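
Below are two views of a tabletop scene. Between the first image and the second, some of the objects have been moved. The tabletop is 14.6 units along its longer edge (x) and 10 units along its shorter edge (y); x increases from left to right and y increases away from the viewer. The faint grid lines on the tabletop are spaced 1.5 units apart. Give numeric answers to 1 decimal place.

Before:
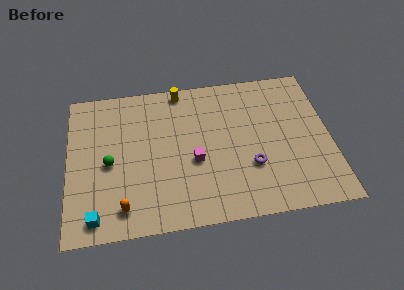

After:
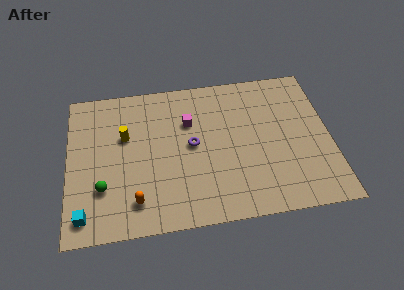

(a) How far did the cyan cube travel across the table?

0.6

The cyan cube was near (1.5, 1.2) before and (0.9, 1.4) after, so it travelled √(0.6² + 0.2²) ≈ 0.6 units.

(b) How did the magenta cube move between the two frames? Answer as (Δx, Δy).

(-0.2, 2.7)

The magenta cube started near (7.0, 4.1) and ended near (6.8, 6.8).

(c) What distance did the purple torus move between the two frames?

3.7

The purple torus was near (10.1, 3.3) before and (6.9, 5.2) after, so it travelled √(3.2² + 1.9²) ≈ 3.7 units.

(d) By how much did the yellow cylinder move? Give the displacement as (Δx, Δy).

(-3.2, -2.8)

The yellow cylinder was at about (6.4, 9.1) and moved to about (3.2, 6.3).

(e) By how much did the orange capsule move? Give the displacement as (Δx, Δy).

(0.7, 0.3)

The orange capsule started near (3.0, 1.6) and ended near (3.7, 1.9).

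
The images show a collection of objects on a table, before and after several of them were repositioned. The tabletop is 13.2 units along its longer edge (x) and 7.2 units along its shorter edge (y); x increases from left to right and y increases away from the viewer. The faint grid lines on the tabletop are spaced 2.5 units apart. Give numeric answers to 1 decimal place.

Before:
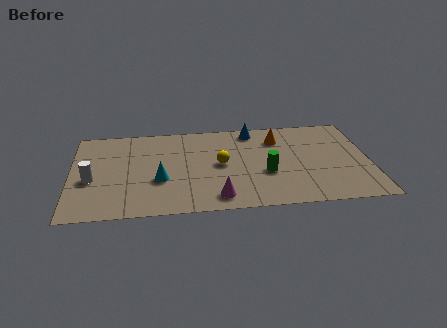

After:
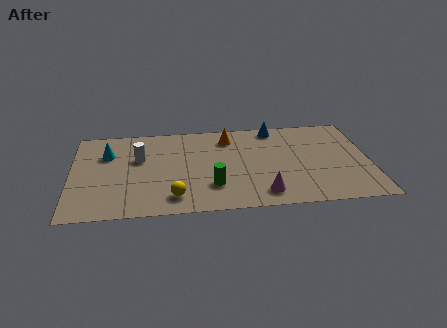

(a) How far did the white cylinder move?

2.6

The white cylinder was near (0.9, 3.0) before and (3.0, 4.5) after, so it travelled √(2.1² + 1.5²) ≈ 2.6 units.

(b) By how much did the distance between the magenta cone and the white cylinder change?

+0.5

The distance was about 5.8 in the first image and 6.3 in the second, so they moved 0.5 units further apart.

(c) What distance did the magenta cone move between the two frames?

2.0

The magenta cone moved from about (6.4, 1.1) to (8.4, 1.2), a distance of √(2.0² + 0.1²) ≈ 2.0.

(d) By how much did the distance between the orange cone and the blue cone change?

+0.8

They were about 1.4 units apart before and 2.2 after — 0.8 units further apart.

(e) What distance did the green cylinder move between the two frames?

2.5

From (8.6, 2.8) to (6.2, 2.0), the green cylinder covered √(2.4² + 0.8²) ≈ 2.5 units.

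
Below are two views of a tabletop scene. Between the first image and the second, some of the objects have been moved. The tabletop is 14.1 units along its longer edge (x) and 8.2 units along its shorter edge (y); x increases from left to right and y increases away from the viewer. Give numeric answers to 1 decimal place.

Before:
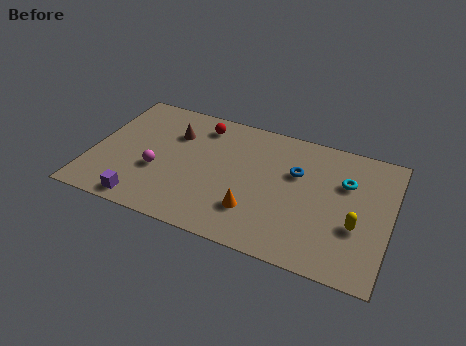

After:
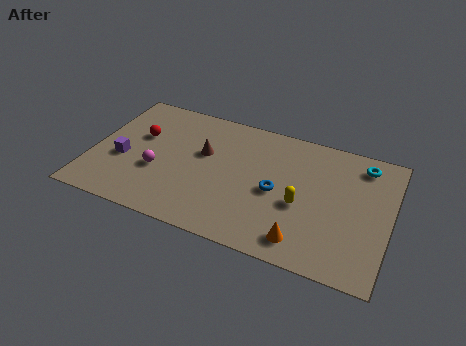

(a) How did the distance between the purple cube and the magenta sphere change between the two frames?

-0.5

The distance was about 2.2 in the first image and 1.7 in the second, so they moved 0.5 units closer together.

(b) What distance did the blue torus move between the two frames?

1.7

The blue torus was near (9.6, 5.3) before and (8.8, 3.8) after, so it travelled √(0.8² + 1.5²) ≈ 1.7 units.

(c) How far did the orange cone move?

2.6

The orange cone was near (7.9, 2.2) before and (10.3, 1.3) after, so it travelled √(2.4² + 0.9²) ≈ 2.6 units.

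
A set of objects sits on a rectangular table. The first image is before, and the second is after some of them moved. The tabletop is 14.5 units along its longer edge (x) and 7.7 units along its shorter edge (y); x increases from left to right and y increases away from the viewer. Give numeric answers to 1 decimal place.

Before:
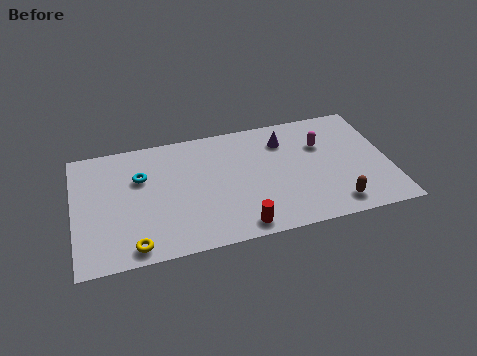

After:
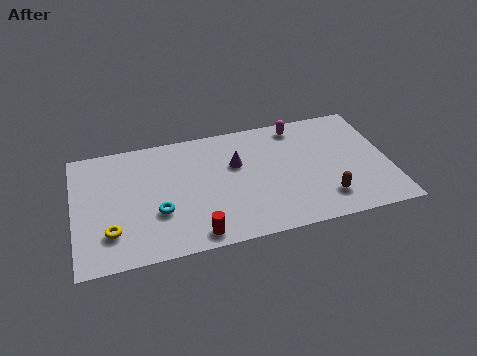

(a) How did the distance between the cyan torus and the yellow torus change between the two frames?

-1.9

The distance was about 4.2 in the first image and 2.3 in the second, so they moved 1.9 units closer together.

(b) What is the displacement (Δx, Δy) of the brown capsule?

(-0.4, 0.5)

From the two frames, the brown capsule sits at roughly (11.8, 1.2) before and (11.4, 1.7) after.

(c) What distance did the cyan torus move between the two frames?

2.5

The cyan torus moved from about (3.1, 5.1) to (3.8, 2.7), a distance of √(0.7² + 2.4²) ≈ 2.5.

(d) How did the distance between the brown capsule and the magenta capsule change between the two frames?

+1.1

The distance was about 4.0 in the first image and 5.1 in the second, so they moved 1.1 units further apart.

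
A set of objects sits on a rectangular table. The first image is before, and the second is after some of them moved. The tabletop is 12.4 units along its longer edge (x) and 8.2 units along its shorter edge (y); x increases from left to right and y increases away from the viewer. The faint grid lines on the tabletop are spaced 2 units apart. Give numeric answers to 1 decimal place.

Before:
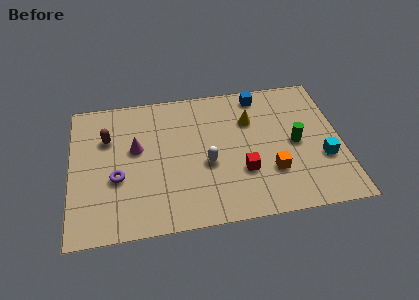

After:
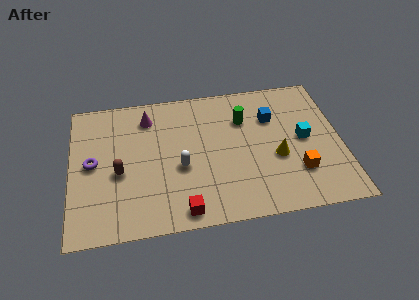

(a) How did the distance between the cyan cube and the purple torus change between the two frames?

+0.3

The distance was about 9.4 in the first image and 9.7 in the second, so they moved 0.3 units further apart.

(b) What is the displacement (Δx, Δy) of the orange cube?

(1.2, -0.2)

The orange cube started near (9.1, 2.5) and ended near (10.3, 2.3).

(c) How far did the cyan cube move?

1.5

From (11.5, 2.9) to (10.7, 4.2), the cyan cube covered √(0.8² + 1.3²) ≈ 1.5 units.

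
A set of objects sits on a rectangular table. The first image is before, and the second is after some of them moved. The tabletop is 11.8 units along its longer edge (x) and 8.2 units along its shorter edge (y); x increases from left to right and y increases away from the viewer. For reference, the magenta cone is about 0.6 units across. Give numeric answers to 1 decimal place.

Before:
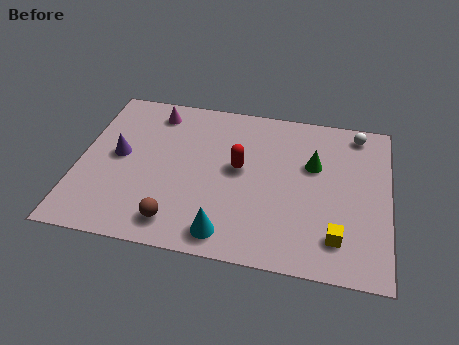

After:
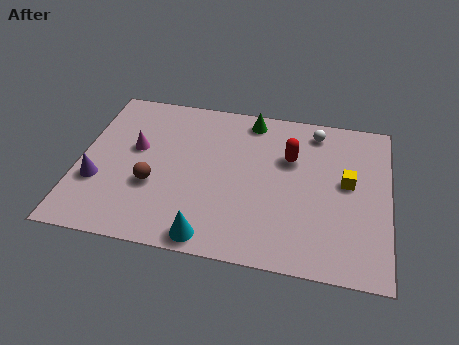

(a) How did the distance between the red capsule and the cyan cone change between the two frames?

+2.0

They were about 3.4 units apart before and 5.4 after — 2.0 units further apart.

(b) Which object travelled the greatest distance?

the green cone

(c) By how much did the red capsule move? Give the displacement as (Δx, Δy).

(1.9, 0.9)

The red capsule was at about (6.1, 4.5) and moved to about (8.0, 5.4).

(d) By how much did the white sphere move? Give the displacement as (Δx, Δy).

(-1.6, -0.2)

The white sphere started near (10.5, 7.2) and ended near (8.9, 7.0).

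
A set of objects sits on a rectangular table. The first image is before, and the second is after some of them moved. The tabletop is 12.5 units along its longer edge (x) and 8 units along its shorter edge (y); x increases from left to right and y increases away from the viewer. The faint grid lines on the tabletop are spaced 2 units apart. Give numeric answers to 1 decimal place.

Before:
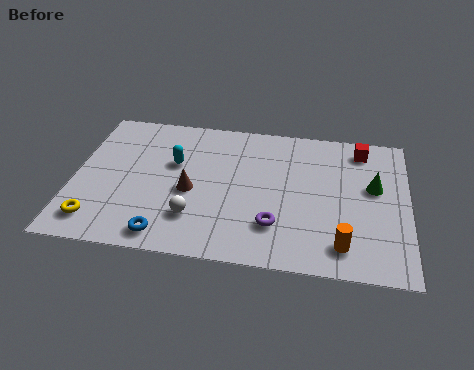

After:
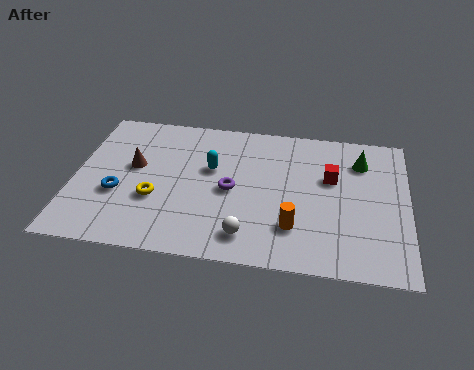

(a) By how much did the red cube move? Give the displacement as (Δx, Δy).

(-1.1, -1.8)

From the two frames, the red cube sits at roughly (10.7, 6.8) before and (9.6, 5.0) after.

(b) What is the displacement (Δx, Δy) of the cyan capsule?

(1.4, -0.1)

The cyan capsule was at about (3.7, 5.0) and moved to about (5.1, 4.9).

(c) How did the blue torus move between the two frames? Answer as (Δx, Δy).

(-1.9, 2.0)

From the two frames, the blue torus sits at roughly (3.6, 1.0) before and (1.7, 3.0) after.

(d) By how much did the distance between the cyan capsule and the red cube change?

-2.7

Before: roughly 7.2 units apart; after: 4.5. That's 2.7 units closer together.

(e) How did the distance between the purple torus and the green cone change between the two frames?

+0.9

They were about 4.4 units apart before and 5.3 after — 0.9 units further apart.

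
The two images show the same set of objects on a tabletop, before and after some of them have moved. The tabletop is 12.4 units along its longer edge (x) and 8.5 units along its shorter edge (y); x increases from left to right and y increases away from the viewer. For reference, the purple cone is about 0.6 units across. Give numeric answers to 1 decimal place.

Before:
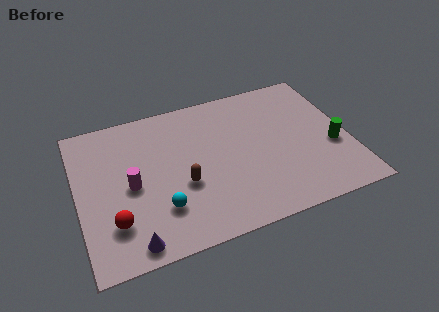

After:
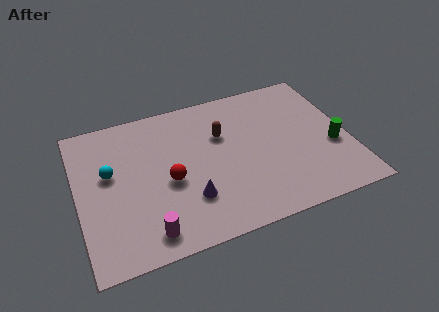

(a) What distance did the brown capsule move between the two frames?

3.0

The brown capsule was near (4.7, 3.3) before and (6.7, 5.6) after, so it travelled √(2.0² + 2.3²) ≈ 3.0 units.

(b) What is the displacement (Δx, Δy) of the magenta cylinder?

(0.5, -2.8)

The magenta cylinder was at about (2.4, 4.0) and moved to about (2.9, 1.2).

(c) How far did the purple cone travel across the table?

3.1

The purple cone moved from about (2.2, 0.9) to (4.9, 2.4), a distance of √(2.7² + 1.5²) ≈ 3.1.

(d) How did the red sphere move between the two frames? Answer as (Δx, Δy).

(2.6, 1.5)

From the two frames, the red sphere sits at roughly (1.5, 2.2) before and (4.1, 3.7) after.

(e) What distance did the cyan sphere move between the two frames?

3.4

The cyan sphere moved from about (3.6, 2.3) to (1.5, 5.0), a distance of √(2.1² + 2.7²) ≈ 3.4.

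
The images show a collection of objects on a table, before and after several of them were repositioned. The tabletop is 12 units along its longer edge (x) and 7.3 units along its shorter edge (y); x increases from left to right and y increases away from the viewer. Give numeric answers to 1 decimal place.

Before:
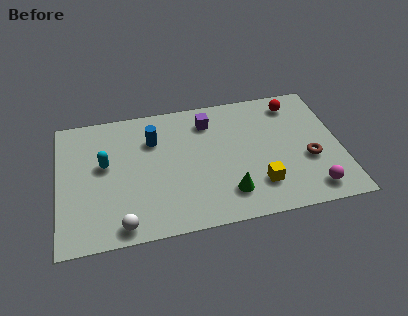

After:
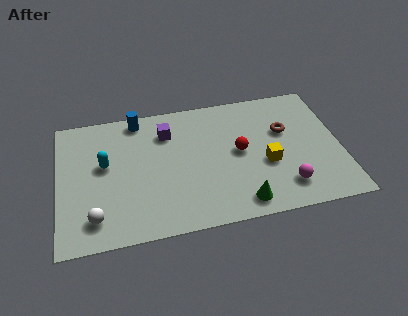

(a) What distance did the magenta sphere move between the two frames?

1.2

The magenta sphere was near (10.6, 1.1) before and (9.5, 1.5) after, so it travelled √(1.1² + 0.4²) ≈ 1.2 units.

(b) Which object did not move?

the cyan capsule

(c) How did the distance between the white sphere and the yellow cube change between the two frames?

+1.6

Before: roughly 5.9 units apart; after: 7.5. That's 1.6 units further apart.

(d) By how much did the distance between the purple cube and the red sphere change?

-0.3

They were about 3.7 units apart before and 3.4 after — 0.3 units closer together.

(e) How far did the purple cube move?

1.8

From (6.5, 5.8) to (4.7, 5.5), the purple cube covered √(1.8² + 0.3²) ≈ 1.8 units.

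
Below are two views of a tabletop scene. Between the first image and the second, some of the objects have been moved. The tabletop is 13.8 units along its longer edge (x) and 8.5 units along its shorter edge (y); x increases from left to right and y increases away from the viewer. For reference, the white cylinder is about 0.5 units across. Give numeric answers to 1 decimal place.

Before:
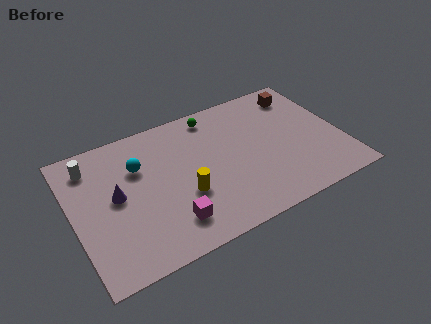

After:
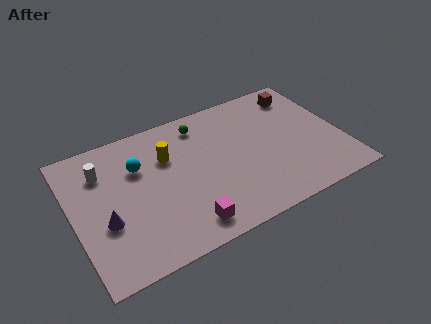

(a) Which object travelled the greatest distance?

the yellow cylinder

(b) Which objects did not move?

the cyan sphere and the brown cube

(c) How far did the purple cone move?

1.5

From (2.2, 4.5) to (1.5, 3.2), the purple cone covered √(0.7² + 1.3²) ≈ 1.5 units.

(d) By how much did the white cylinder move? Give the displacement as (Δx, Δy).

(0.5, -0.6)

The white cylinder was at about (1.2, 6.9) and moved to about (1.7, 6.3).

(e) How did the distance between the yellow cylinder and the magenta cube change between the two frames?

+2.9

The distance was about 1.6 in the first image and 4.5 in the second, so they moved 2.9 units further apart.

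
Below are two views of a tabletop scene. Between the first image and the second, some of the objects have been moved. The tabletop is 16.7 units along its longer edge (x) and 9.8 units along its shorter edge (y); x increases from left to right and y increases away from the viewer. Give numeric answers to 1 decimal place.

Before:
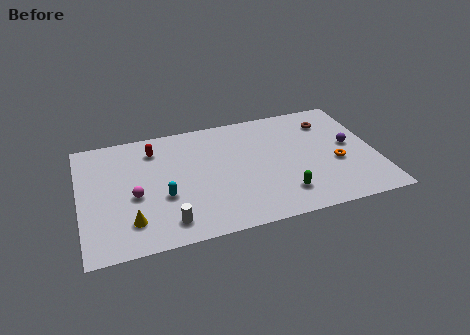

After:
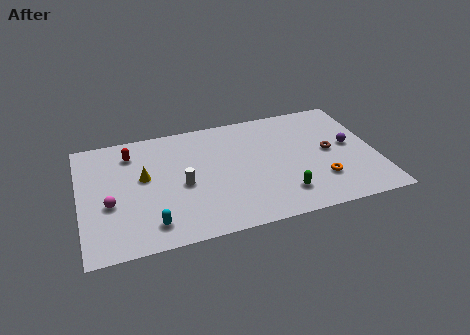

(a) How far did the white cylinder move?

3.0

The white cylinder was near (4.7, 1.6) before and (5.7, 4.4) after, so it travelled √(1.0² + 2.8²) ≈ 3.0 units.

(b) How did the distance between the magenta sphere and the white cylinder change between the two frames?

+1.0

Before: roughly 3.1 units apart; after: 4.1. That's 1.0 units further apart.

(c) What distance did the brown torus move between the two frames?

2.6

From (14.3, 7.6) to (14.1, 5.0), the brown torus covered √(0.2² + 2.6²) ≈ 2.6 units.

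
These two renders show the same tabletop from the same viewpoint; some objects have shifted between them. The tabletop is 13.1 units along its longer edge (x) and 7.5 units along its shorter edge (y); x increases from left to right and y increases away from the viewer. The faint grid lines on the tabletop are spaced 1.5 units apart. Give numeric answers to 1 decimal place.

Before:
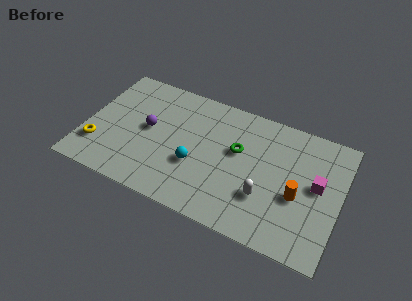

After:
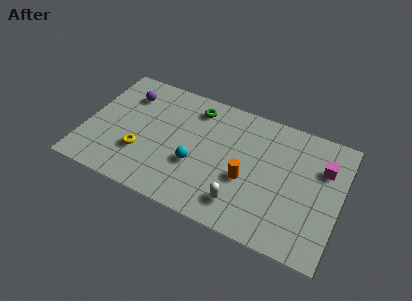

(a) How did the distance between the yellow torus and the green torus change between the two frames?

-2.9

Before: roughly 7.4 units apart; after: 4.5. That's 2.9 units closer together.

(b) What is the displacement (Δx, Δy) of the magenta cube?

(0.2, 1.1)

The magenta cube started near (11.9, 4.1) and ended near (12.1, 5.2).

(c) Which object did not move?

the cyan sphere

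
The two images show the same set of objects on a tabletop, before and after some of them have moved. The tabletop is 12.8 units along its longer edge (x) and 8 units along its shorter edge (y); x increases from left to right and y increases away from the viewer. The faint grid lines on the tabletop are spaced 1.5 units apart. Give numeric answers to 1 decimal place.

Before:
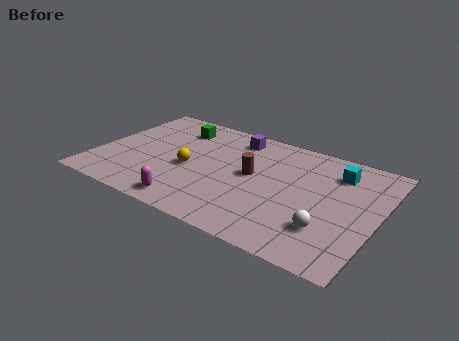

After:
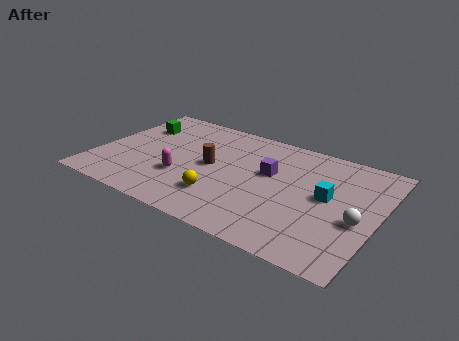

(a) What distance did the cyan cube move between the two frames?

1.9

The cyan cube moved from about (10.7, 6.2) to (10.5, 4.3), a distance of √(0.2² + 1.9²) ≈ 1.9.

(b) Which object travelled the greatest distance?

the purple cube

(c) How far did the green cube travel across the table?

1.9

The green cube moved from about (3.2, 6.3) to (1.4, 5.7), a distance of √(1.8² + 0.6²) ≈ 1.9.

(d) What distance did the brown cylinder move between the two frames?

1.9

From (7.1, 4.3) to (5.2, 4.1), the brown cylinder covered √(1.9² + 0.2²) ≈ 1.9 units.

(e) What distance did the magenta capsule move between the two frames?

1.8

The magenta capsule was near (4.8, 1.0) before and (4.1, 2.7) after, so it travelled √(0.7² + 1.7²) ≈ 1.8 units.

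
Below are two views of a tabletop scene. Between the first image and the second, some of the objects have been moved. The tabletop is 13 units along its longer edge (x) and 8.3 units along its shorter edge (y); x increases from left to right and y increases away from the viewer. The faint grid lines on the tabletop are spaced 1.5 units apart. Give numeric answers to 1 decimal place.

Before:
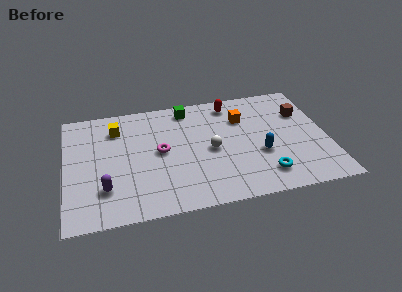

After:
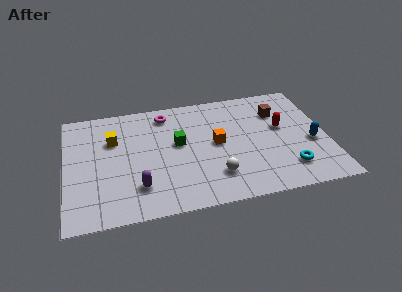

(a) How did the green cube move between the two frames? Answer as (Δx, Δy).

(-0.6, -2.5)

From the two frames, the green cube sits at roughly (6.2, 7.2) before and (5.6, 4.7) after.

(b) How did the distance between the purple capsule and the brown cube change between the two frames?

-2.4

They were about 10.6 units apart before and 8.2 after — 2.4 units closer together.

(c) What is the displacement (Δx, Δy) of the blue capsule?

(2.6, 0.3)

From the two frames, the blue capsule sits at roughly (9.6, 3.1) before and (12.2, 3.4) after.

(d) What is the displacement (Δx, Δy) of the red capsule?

(2.4, -2.3)

From the two frames, the red capsule sits at roughly (8.4, 7.1) before and (10.8, 4.8) after.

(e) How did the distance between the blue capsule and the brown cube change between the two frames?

-0.5

The distance was about 3.5 in the first image and 3.0 in the second, so they moved 0.5 units closer together.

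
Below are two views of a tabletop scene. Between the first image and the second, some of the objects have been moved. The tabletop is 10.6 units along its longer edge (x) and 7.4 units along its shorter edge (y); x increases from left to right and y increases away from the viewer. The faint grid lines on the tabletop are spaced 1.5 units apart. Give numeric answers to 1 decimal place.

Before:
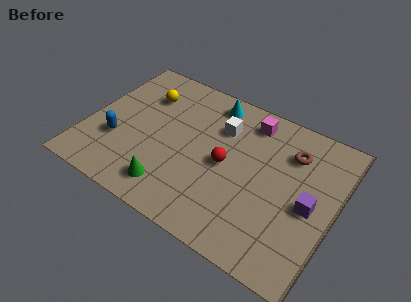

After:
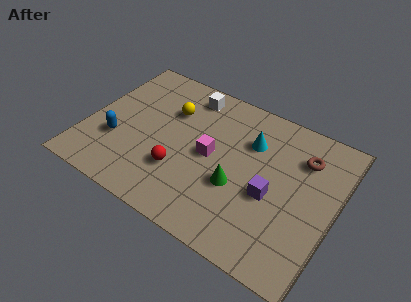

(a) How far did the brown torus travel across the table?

0.5

From (8.5, 5.5) to (9.0, 5.5), the brown torus covered √(0.5² + 0.0²) ≈ 0.5 units.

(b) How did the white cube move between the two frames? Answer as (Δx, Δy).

(-1.6, 1.0)

The white cube was at about (5.5, 5.3) and moved to about (3.9, 6.3).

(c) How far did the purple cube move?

1.6

The purple cube was near (9.6, 3.4) before and (8.0, 3.1) after, so it travelled √(1.6² + 0.3²) ≈ 1.6 units.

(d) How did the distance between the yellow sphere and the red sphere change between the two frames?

-1.4

Before: roughly 4.3 units apart; after: 2.9. That's 1.4 units closer together.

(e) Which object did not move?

the blue capsule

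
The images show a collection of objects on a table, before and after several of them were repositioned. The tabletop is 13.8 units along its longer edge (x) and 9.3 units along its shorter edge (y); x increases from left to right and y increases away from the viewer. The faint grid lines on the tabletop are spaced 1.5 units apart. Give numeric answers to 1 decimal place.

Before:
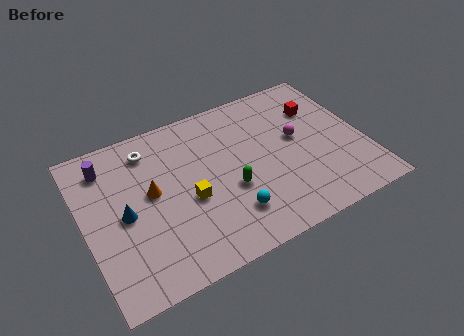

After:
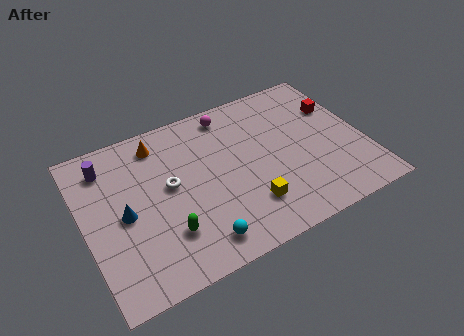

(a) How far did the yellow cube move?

3.1

The yellow cube moved from about (5.0, 3.9) to (7.7, 2.3), a distance of √(2.7² + 1.6²) ≈ 3.1.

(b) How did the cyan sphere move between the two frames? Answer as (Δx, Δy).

(-1.7, -0.8)

The cyan sphere was at about (6.8, 2.2) and moved to about (5.1, 1.4).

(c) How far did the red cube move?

0.9

The red cube was near (11.9, 6.6) before and (12.8, 6.3) after, so it travelled √(0.9² + 0.3²) ≈ 0.9 units.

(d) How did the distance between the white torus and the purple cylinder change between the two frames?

+1.6

The distance was about 2.1 in the first image and 3.7 in the second, so they moved 1.6 units further apart.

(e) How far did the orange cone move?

2.8

The orange cone was near (3.3, 5.1) before and (4.0, 7.8) after, so it travelled √(0.7² + 2.7²) ≈ 2.8 units.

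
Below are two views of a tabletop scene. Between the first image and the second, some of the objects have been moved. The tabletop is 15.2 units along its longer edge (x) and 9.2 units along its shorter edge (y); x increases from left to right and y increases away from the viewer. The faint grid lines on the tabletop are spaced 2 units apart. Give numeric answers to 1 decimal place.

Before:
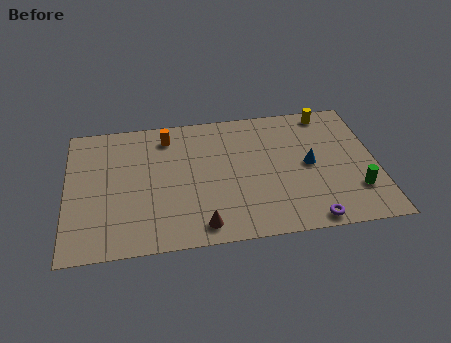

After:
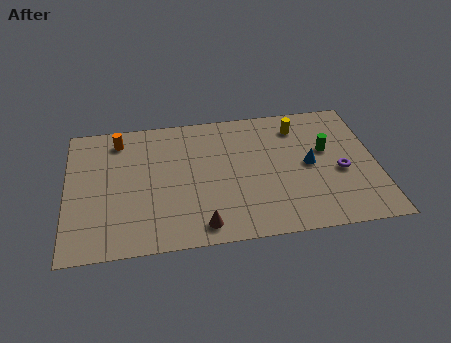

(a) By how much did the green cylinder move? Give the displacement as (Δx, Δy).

(-1.3, 3.0)

The green cylinder started near (14.1, 2.5) and ended near (12.8, 5.5).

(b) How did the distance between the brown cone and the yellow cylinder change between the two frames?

-1.6

They were about 9.6 units apart before and 8.0 after — 1.6 units closer together.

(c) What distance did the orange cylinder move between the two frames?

2.4

The orange cylinder was near (5.0, 7.6) before and (2.6, 7.7) after, so it travelled √(2.4² + 0.1²) ≈ 2.4 units.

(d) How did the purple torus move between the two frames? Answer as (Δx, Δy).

(1.7, 3.1)

From the two frames, the purple torus sits at roughly (11.7, 0.8) before and (13.4, 3.9) after.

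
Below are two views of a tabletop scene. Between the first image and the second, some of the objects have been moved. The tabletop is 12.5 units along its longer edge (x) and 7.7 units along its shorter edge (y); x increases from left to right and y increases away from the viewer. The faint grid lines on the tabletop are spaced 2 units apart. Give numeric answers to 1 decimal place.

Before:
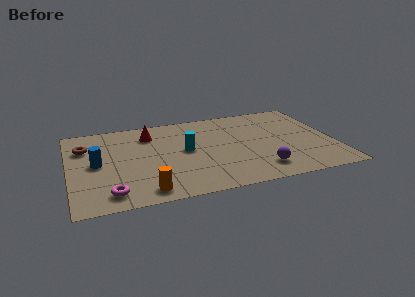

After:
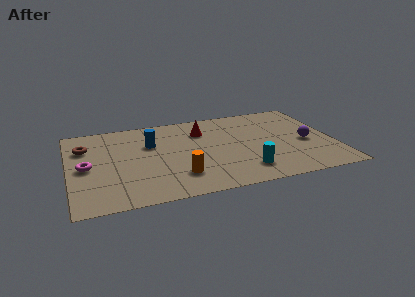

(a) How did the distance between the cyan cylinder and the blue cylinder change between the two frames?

+1.3

They were about 4.2 units apart before and 5.5 after — 1.3 units further apart.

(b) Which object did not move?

the brown torus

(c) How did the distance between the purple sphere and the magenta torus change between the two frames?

+3.4

They were about 7.0 units apart before and 10.4 after — 3.4 units further apart.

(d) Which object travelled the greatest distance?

the cyan cylinder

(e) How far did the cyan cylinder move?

3.6

From (5.5, 4.1) to (8.1, 1.6), the cyan cylinder covered √(2.6² + 2.5²) ≈ 3.6 units.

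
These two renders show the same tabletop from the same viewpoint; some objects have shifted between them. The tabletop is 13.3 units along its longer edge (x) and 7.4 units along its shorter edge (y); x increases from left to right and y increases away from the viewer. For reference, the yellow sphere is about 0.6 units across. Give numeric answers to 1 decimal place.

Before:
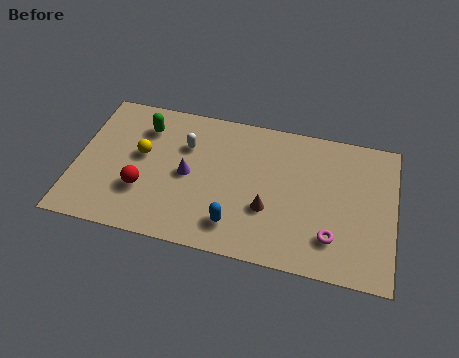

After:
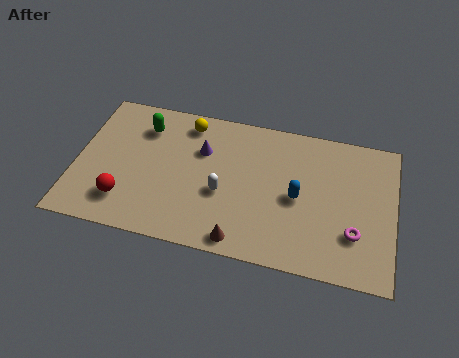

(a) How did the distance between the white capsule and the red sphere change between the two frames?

+1.1

The distance was about 3.1 in the first image and 4.2 in the second, so they moved 1.1 units further apart.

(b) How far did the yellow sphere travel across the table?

2.8

From (2.7, 4.2) to (4.5, 6.3), the yellow sphere covered √(1.8² + 2.1²) ≈ 2.8 units.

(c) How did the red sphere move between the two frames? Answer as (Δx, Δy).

(-0.7, -0.7)

The red sphere was at about (2.9, 2.4) and moved to about (2.2, 1.7).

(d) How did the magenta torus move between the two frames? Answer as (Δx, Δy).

(0.9, 0.4)

The magenta torus started near (10.8, 1.8) and ended near (11.7, 2.2).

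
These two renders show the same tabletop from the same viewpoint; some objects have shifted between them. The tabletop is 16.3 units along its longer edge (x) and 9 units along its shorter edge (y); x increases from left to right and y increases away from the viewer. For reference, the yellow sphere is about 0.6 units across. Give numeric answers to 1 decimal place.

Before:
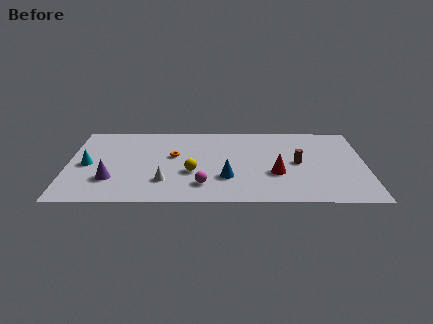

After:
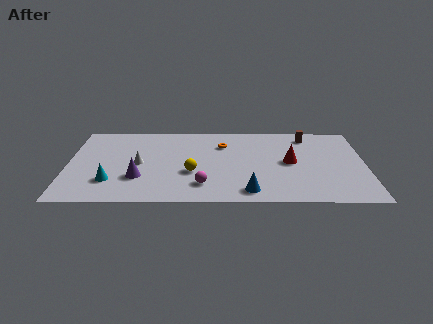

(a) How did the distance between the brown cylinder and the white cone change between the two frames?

+2.2

Before: roughly 7.6 units apart; after: 9.8. That's 2.2 units further apart.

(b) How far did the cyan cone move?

2.3

From (1.1, 4.3) to (2.4, 2.4), the cyan cone covered √(1.3² + 1.9²) ≈ 2.3 units.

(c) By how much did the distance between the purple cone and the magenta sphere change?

-1.4

Before: roughly 5.0 units apart; after: 3.6. That's 1.4 units closer together.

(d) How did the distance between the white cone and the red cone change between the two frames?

+2.1

The distance was about 6.2 in the first image and 8.3 in the second, so they moved 2.1 units further apart.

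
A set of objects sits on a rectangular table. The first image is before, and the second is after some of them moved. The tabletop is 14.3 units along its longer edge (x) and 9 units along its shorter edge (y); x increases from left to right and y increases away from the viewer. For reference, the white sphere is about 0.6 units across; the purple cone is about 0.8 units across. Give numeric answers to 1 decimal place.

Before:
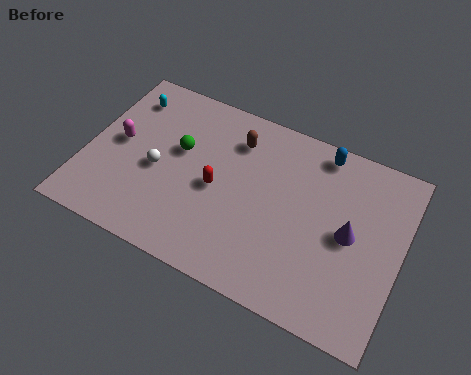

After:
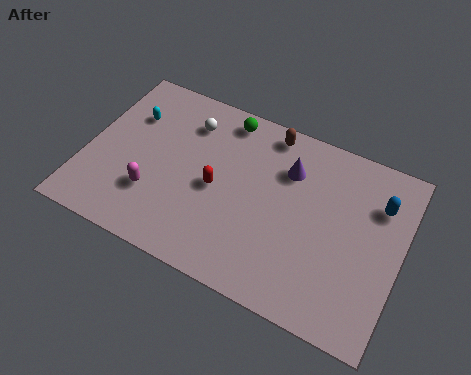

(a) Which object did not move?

the red capsule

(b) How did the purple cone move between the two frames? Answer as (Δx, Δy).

(-3.0, 2.0)

The purple cone started near (12.0, 4.5) and ended near (9.0, 6.5).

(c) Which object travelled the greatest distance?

the purple cone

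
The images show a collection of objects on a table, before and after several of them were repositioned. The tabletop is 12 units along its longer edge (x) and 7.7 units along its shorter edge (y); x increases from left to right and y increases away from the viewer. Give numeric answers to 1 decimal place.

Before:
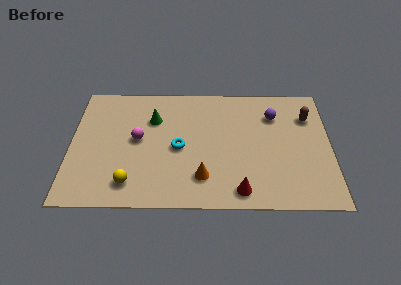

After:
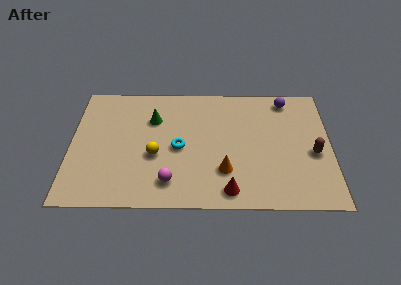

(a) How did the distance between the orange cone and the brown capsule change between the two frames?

-2.0

The distance was about 6.2 in the first image and 4.2 in the second, so they moved 2.0 units closer together.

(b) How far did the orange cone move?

1.1

The orange cone moved from about (6.1, 1.8) to (7.1, 2.2), a distance of √(1.0² + 0.4²) ≈ 1.1.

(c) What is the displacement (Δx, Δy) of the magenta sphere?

(1.5, -2.6)

From the two frames, the magenta sphere sits at roughly (3.1, 4.1) before and (4.6, 1.5) after.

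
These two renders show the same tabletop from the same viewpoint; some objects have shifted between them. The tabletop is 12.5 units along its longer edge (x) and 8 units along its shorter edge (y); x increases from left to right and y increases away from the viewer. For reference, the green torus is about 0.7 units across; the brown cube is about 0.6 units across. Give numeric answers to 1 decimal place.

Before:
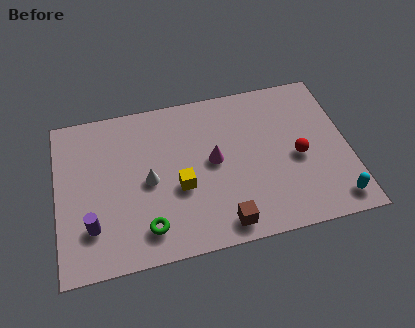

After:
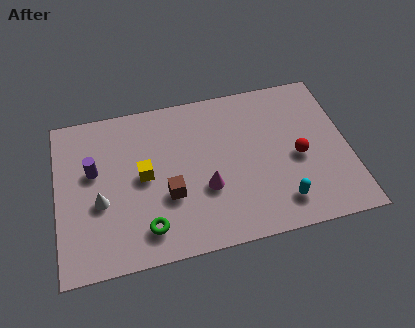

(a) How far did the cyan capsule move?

2.3

The cyan capsule was near (11.7, 1.1) before and (9.4, 1.5) after, so it travelled √(2.3² + 0.4²) ≈ 2.3 units.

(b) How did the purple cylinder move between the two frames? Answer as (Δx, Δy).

(0.2, 2.7)

The purple cylinder started near (1.4, 2.1) and ended near (1.6, 4.8).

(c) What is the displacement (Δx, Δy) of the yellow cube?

(-1.5, 0.9)

The yellow cube started near (5.2, 3.2) and ended near (3.7, 4.1).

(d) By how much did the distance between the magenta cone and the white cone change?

+1.7

Before: roughly 2.8 units apart; after: 4.5. That's 1.7 units further apart.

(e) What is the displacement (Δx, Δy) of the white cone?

(-2.1, -0.6)

The white cone was at about (3.9, 3.8) and moved to about (1.8, 3.2).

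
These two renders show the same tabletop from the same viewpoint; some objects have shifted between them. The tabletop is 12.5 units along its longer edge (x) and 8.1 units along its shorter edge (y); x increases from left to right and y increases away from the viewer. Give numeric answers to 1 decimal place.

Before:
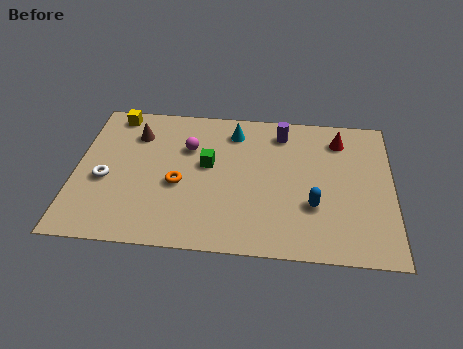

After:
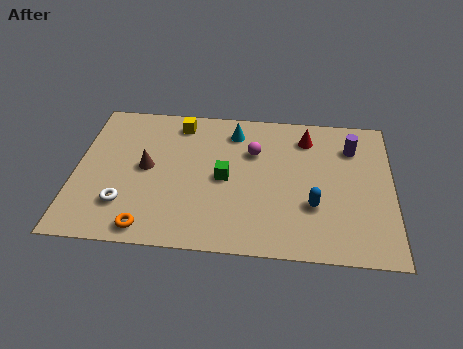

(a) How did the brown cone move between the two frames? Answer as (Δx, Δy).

(0.5, -1.9)

The brown cone started near (2.3, 6.1) and ended near (2.8, 4.2).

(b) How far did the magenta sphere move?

2.6

From (4.4, 5.5) to (7.0, 5.5), the magenta sphere covered √(2.6² + 0.0²) ≈ 2.6 units.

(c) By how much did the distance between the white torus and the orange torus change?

-1.3

They were about 2.9 units apart before and 1.6 after — 1.3 units closer together.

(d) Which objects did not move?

the cyan cone and the blue capsule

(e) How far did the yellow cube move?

2.6

The yellow cube moved from about (1.4, 7.2) to (4.0, 6.9), a distance of √(2.6² + 0.3²) ≈ 2.6.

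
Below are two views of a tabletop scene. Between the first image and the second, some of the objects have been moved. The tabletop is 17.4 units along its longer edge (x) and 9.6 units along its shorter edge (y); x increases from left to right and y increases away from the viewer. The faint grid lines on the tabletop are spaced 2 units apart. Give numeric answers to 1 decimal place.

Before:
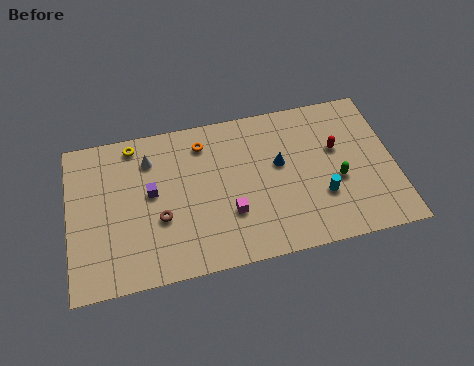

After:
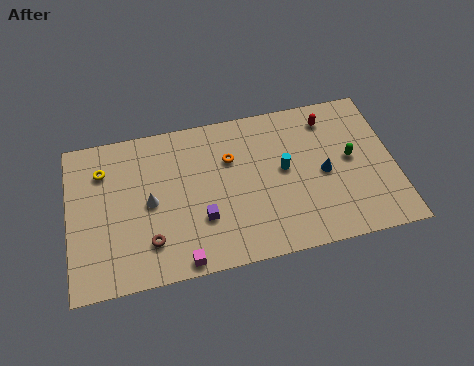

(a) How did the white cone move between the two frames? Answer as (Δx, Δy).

(-0.1, -2.7)

The white cone was at about (4.4, 7.4) and moved to about (4.3, 4.7).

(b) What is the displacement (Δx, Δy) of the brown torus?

(-0.6, -1.3)

The brown torus was at about (4.8, 3.6) and moved to about (4.2, 2.3).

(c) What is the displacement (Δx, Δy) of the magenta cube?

(-2.7, -2.3)

From the two frames, the magenta cube sits at roughly (8.5, 3.1) before and (5.8, 0.8) after.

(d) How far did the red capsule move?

2.0

From (14.4, 5.9) to (14.1, 7.9), the red capsule covered √(0.3² + 2.0²) ≈ 2.0 units.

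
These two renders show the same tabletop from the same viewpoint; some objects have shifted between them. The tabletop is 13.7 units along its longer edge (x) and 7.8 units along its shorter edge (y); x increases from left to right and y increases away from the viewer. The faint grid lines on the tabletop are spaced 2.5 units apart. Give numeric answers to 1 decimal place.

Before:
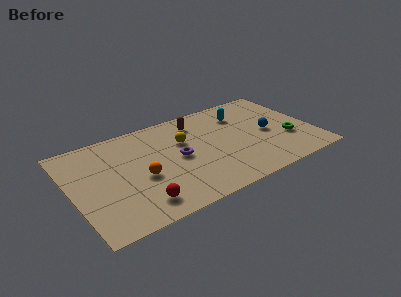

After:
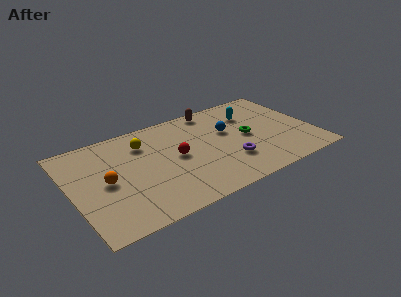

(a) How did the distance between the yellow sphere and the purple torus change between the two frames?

+4.4

Before: roughly 1.3 units apart; after: 5.7. That's 4.4 units further apart.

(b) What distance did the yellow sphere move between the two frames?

2.3

The yellow sphere was near (6.5, 5.1) before and (4.3, 5.9) after, so it travelled √(2.2² + 0.8²) ≈ 2.3 units.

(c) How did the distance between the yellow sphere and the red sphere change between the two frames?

-2.3

They were about 4.8 units apart before and 2.5 after — 2.3 units closer together.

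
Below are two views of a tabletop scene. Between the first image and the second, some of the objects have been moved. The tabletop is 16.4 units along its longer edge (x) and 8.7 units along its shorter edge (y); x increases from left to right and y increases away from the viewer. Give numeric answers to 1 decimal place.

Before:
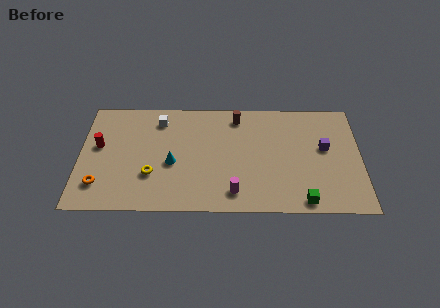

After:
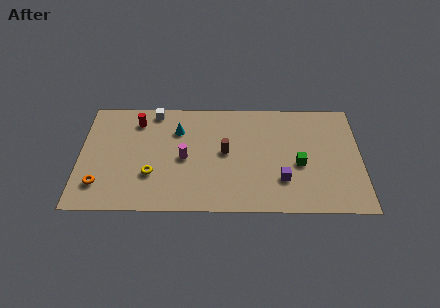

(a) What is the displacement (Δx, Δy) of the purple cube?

(-2.5, -2.5)

From the two frames, the purple cube sits at roughly (14.3, 5.0) before and (11.8, 2.5) after.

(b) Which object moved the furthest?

the magenta cylinder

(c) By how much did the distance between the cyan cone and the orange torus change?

+1.7

They were about 4.5 units apart before and 6.2 after — 1.7 units further apart.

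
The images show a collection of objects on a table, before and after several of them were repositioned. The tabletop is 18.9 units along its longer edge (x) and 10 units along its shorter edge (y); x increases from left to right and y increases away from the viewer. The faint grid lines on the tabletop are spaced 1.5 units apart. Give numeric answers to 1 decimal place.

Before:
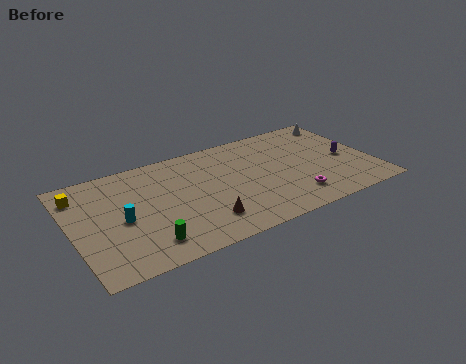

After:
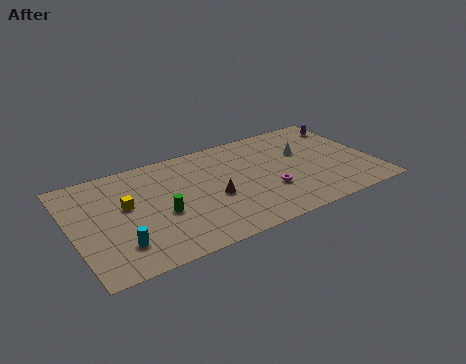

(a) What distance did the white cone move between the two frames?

3.8

From (17.8, 8.6) to (14.8, 6.3), the white cone covered √(3.0² + 2.3²) ≈ 3.8 units.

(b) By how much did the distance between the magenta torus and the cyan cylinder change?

-1.2

They were about 10.8 units apart before and 9.6 after — 1.2 units closer together.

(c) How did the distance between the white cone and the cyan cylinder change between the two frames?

-2.5

They were about 15.3 units apart before and 12.8 after — 2.5 units closer together.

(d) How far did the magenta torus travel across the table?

1.9

The magenta torus moved from about (13.5, 2.1) to (12.1, 3.4), a distance of √(1.4² + 1.3²) ≈ 1.9.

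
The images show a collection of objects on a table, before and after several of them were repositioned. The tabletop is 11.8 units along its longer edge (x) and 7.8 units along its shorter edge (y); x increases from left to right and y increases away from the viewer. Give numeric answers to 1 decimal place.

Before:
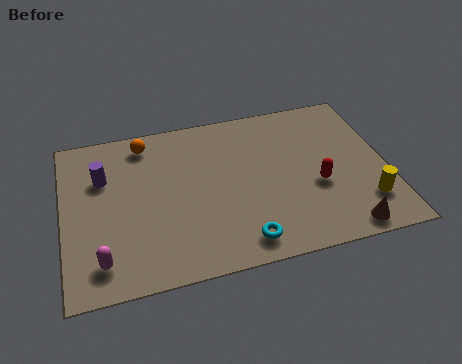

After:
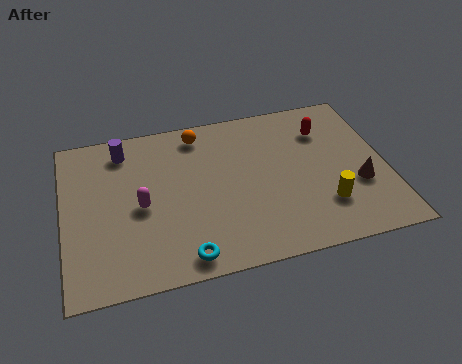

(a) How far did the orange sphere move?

2.0

From (3.1, 6.7) to (5.1, 6.7), the orange sphere covered √(2.0² + 0.0²) ≈ 2.0 units.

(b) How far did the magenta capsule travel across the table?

2.7

The magenta capsule was near (1.3, 1.4) before and (2.8, 3.6) after, so it travelled √(1.5² + 2.2²) ≈ 2.7 units.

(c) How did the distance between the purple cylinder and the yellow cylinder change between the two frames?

-1.6

They were about 10.0 units apart before and 8.4 after — 1.6 units closer together.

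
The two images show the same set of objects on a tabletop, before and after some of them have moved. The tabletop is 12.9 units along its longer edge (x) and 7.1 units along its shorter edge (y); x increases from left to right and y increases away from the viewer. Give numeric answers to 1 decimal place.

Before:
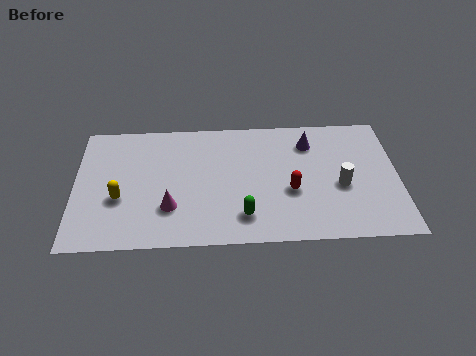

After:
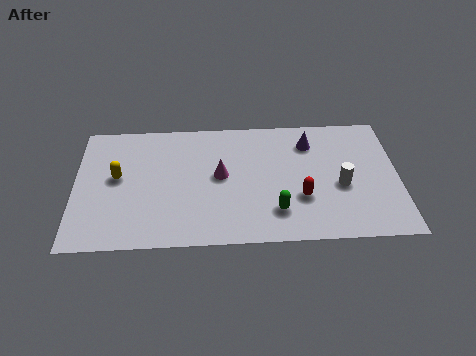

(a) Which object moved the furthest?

the magenta cone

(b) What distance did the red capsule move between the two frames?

0.6

From (8.6, 2.8) to (9.0, 2.4), the red capsule covered √(0.4² + 0.4²) ≈ 0.6 units.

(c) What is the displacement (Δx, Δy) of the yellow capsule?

(-0.1, 1.2)

From the two frames, the yellow capsule sits at roughly (1.8, 2.7) before and (1.7, 3.9) after.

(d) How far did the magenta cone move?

2.6

The magenta cone moved from about (3.8, 2.1) to (5.8, 3.8), a distance of √(2.0² + 1.7²) ≈ 2.6.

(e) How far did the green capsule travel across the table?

1.3

The green capsule was near (6.7, 1.5) before and (8.0, 1.7) after, so it travelled √(1.3² + 0.2²) ≈ 1.3 units.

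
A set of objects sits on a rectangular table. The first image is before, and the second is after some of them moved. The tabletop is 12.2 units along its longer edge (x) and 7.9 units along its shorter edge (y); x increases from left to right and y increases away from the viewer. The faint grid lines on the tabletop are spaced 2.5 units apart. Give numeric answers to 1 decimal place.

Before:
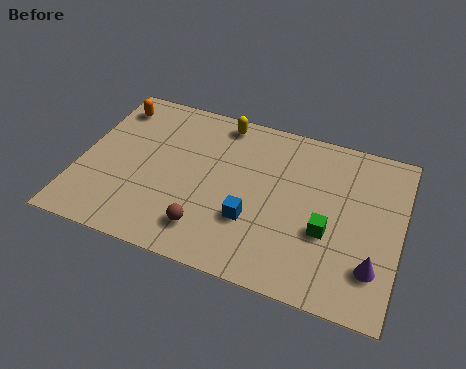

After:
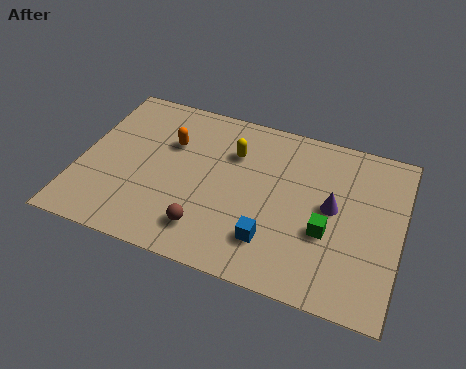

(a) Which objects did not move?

the brown sphere and the green cube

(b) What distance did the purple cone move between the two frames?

2.8

The purple cone moved from about (11.3, 2.0) to (9.6, 4.2), a distance of √(1.7² + 2.2²) ≈ 2.8.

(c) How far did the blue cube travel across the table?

1.1

From (6.7, 2.6) to (7.5, 1.9), the blue cube covered √(0.8² + 0.7²) ≈ 1.1 units.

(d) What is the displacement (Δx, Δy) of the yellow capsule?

(0.6, -1.4)

The yellow capsule was at about (5.1, 7.0) and moved to about (5.7, 5.6).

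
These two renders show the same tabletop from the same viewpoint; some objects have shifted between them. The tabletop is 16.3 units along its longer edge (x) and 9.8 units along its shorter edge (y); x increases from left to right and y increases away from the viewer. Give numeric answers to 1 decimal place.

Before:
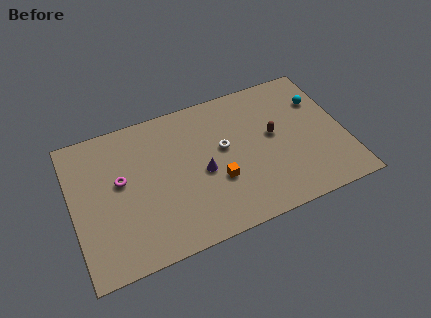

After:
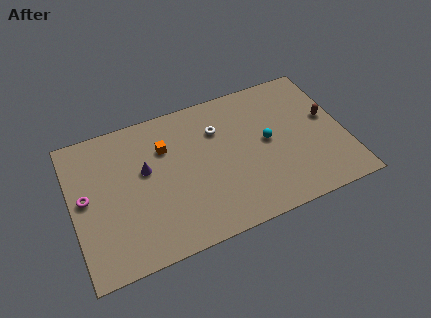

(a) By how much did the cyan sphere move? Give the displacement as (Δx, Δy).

(-3.4, -1.8)

The cyan sphere was at about (15.1, 6.9) and moved to about (11.7, 5.1).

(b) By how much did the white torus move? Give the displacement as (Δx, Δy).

(-0.2, 1.4)

From the two frames, the white torus sits at roughly (9.1, 5.6) before and (8.9, 7.0) after.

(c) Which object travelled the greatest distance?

the orange cube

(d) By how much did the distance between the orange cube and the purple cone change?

+0.5

The distance was about 1.2 in the first image and 1.7 in the second, so they moved 0.5 units further apart.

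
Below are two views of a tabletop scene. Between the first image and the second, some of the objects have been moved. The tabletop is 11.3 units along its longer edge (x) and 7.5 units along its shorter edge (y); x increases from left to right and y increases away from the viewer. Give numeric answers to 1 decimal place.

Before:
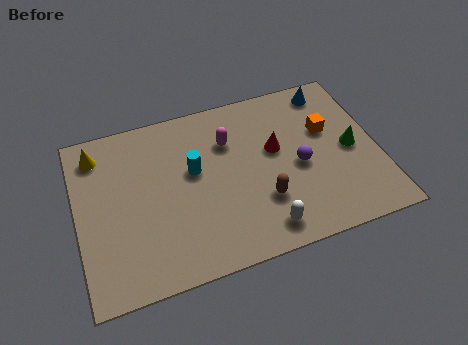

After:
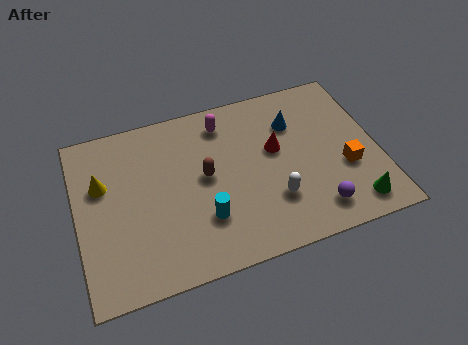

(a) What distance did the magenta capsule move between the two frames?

0.9

The magenta capsule was near (5.8, 5.3) before and (5.7, 6.2) after, so it travelled √(0.1² + 0.9²) ≈ 0.9 units.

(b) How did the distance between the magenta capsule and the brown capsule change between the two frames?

-0.8

They were about 3.2 units apart before and 2.4 after — 0.8 units closer together.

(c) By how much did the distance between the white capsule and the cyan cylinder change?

-1.4

Before: roughly 4.0 units apart; after: 2.6. That's 1.4 units closer together.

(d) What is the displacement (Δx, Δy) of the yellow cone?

(0.1, -1.4)

From the two frames, the yellow cone sits at roughly (0.9, 6.2) before and (1.0, 4.8) after.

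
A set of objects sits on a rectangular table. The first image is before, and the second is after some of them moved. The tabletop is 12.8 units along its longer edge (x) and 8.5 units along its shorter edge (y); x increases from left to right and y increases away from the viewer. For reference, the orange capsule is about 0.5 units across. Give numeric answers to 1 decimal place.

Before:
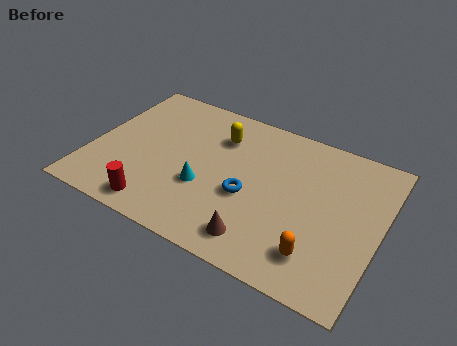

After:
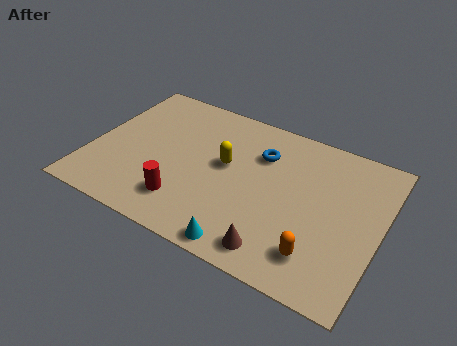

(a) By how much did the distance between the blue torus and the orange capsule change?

+1.6

The distance was about 3.7 in the first image and 5.3 in the second, so they moved 1.6 units further apart.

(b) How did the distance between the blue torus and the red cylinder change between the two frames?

+0.6

They were about 4.4 units apart before and 5.0 after — 0.6 units further apart.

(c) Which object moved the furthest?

the cyan cone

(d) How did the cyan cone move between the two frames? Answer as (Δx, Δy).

(2.2, -2.3)

The cyan cone was at about (5.2, 3.1) and moved to about (7.4, 0.8).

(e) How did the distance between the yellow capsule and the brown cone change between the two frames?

-0.9

The distance was about 5.5 in the first image and 4.6 in the second, so they moved 0.9 units closer together.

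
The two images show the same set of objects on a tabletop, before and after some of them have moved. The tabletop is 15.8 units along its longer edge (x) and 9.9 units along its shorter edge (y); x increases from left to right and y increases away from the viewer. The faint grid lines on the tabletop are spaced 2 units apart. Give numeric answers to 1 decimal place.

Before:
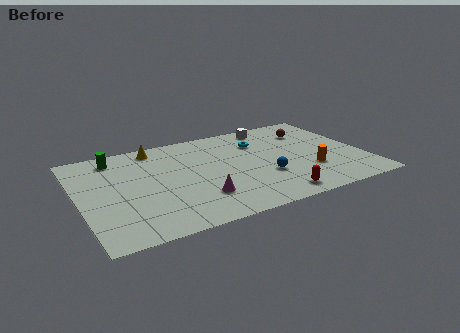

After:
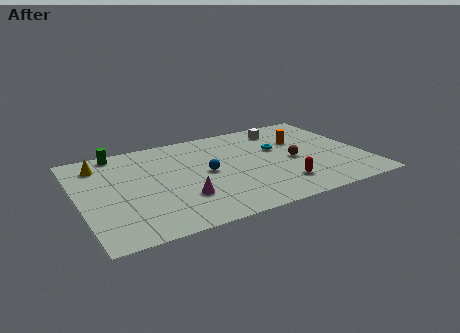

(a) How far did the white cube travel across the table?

0.8

The white cube was near (11.2, 8.7) before and (11.8, 8.2) after, so it travelled √(0.6² + 0.5²) ≈ 0.8 units.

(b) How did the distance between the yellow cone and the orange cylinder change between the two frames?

+1.5

They were about 9.8 units apart before and 11.3 after — 1.5 units further apart.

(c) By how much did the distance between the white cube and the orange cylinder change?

-4.0

The distance was about 5.8 in the first image and 1.8 in the second, so they moved 4.0 units closer together.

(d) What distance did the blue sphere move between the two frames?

3.5

From (10.1, 3.4) to (7.0, 5.0), the blue sphere covered √(3.1² + 1.6²) ≈ 3.5 units.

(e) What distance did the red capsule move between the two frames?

1.1

From (10.3, 1.2) to (10.8, 2.2), the red capsule covered √(0.5² + 1.0²) ≈ 1.1 units.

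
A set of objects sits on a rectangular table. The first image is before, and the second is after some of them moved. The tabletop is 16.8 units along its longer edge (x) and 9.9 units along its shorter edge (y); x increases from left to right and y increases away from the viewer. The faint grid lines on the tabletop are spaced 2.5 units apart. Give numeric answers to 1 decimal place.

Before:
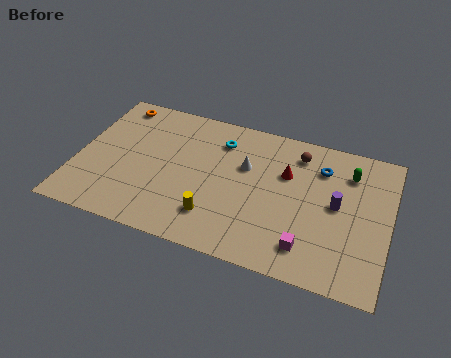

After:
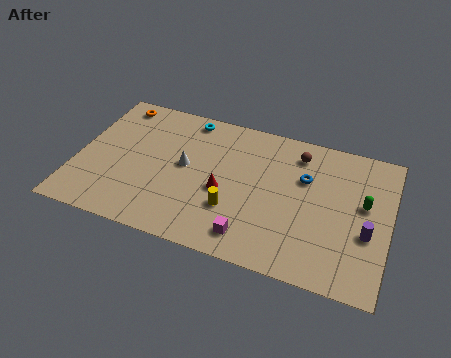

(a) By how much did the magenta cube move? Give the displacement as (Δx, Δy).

(-3.0, -0.3)

The magenta cube started near (12.7, 1.9) and ended near (9.7, 1.6).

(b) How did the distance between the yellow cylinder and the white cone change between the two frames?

-0.6

They were about 4.2 units apart before and 3.6 after — 0.6 units closer together.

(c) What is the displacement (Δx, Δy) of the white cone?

(-3.2, -1.0)

From the two frames, the white cone sits at roughly (9.0, 6.3) before and (5.8, 5.3) after.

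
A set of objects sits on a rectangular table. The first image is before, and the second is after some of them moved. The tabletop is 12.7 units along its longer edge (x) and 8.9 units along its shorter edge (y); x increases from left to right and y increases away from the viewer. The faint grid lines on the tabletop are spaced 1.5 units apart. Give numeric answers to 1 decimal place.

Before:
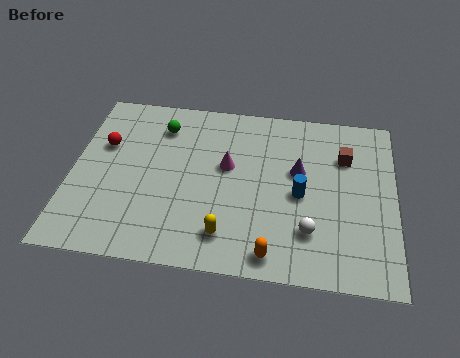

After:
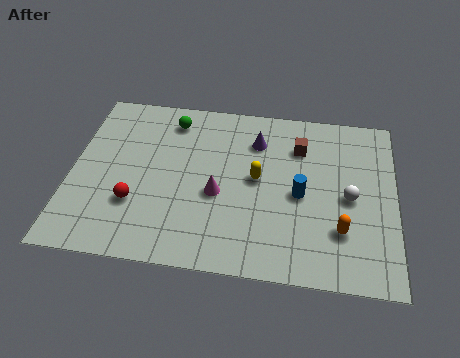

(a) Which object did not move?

the blue cylinder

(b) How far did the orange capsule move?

3.0

From (8.0, 1.0) to (10.6, 2.5), the orange capsule covered √(2.6² + 1.5²) ≈ 3.0 units.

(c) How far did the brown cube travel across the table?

1.8

The brown cube moved from about (10.7, 6.3) to (8.9, 6.6), a distance of √(1.8² + 0.3²) ≈ 1.8.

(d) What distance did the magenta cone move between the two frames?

1.5

From (6.1, 5.2) to (5.8, 3.7), the magenta cone covered √(0.3² + 1.5²) ≈ 1.5 units.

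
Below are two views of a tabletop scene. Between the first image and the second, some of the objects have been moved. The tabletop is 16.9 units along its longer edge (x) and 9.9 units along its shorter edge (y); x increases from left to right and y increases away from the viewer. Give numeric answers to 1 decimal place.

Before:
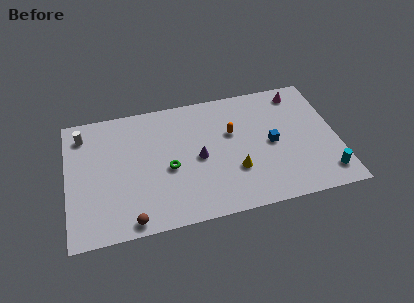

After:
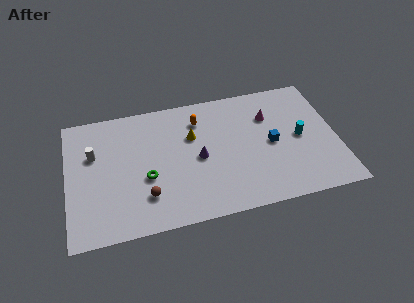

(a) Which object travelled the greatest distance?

the yellow cone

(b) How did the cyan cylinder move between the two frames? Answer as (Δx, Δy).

(-1.4, 3.2)

The cyan cylinder started near (16.0, 1.7) and ended near (14.6, 4.9).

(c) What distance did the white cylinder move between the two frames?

1.8

From (1.1, 8.1) to (1.7, 6.4), the white cylinder covered √(0.6² + 1.7²) ≈ 1.8 units.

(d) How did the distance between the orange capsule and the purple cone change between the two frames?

+0.3

They were about 2.7 units apart before and 3.0 after — 0.3 units further apart.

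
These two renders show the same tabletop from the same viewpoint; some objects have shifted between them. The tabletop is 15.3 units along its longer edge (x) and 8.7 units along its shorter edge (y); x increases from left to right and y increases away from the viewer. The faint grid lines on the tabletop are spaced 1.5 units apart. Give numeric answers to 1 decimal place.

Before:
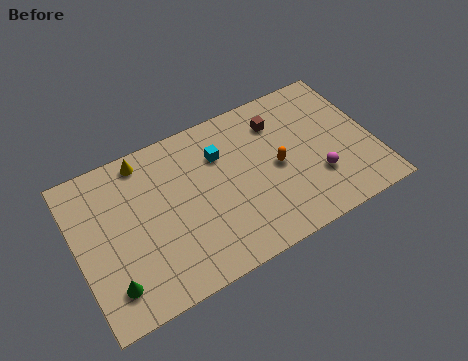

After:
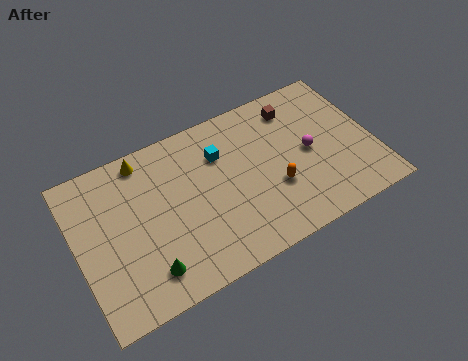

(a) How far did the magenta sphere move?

1.6

The magenta sphere was near (12.2, 2.7) before and (12.0, 4.3) after, so it travelled √(0.2² + 1.6²) ≈ 1.6 units.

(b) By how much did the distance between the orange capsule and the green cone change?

-2.3

The distance was about 9.2 in the first image and 6.9 in the second, so they moved 2.3 units closer together.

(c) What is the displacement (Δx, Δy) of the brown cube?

(1.0, 0.4)

The brown cube was at about (10.7, 6.7) and moved to about (11.7, 7.1).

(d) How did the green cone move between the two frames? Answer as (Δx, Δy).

(1.8, -0.1)

From the two frames, the green cone sits at roughly (1.4, 1.8) before and (3.2, 1.7) after.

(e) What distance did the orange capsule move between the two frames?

1.1

The orange capsule moved from about (10.3, 4.2) to (10.0, 3.1), a distance of √(0.3² + 1.1²) ≈ 1.1.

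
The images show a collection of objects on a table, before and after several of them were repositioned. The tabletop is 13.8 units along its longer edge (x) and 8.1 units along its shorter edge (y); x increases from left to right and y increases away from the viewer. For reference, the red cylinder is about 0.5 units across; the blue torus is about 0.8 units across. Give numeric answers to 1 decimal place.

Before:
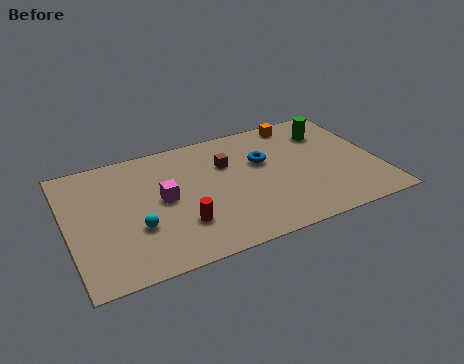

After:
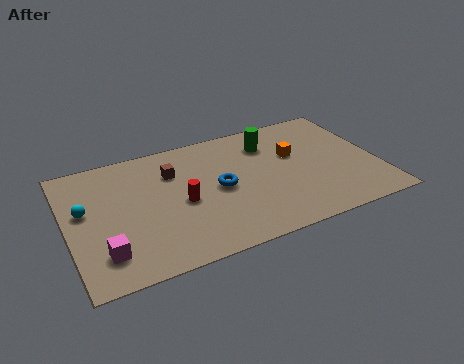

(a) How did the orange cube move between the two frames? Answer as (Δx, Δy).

(-0.5, -2.2)

From the two frames, the orange cube sits at roughly (10.7, 7.2) before and (10.2, 5.0) after.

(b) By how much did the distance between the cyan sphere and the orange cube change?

+0.4

The distance was about 9.0 in the first image and 9.4 in the second, so they moved 0.4 units further apart.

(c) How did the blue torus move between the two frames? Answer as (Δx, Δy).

(-2.1, -1.1)

The blue torus was at about (8.8, 5.1) and moved to about (6.7, 4.0).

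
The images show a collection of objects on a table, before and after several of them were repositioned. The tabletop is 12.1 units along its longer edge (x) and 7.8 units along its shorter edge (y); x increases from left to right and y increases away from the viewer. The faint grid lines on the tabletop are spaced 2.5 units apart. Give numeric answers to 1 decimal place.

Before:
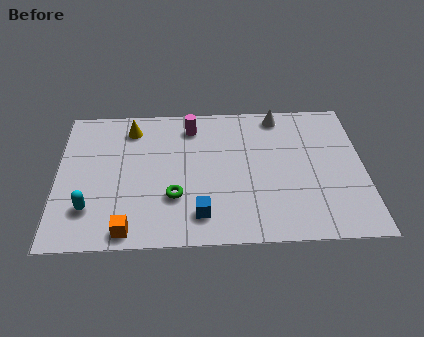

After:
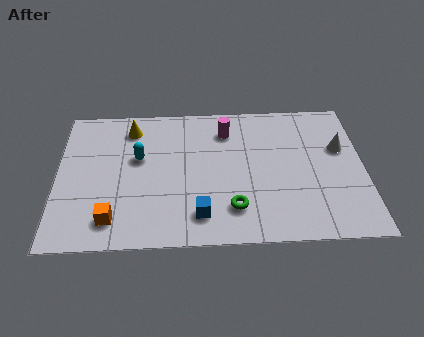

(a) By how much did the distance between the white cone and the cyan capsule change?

-1.0

They were about 9.0 units apart before and 8.0 after — 1.0 units closer together.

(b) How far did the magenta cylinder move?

1.4

The magenta cylinder was near (5.3, 6.4) before and (6.7, 6.1) after, so it travelled √(1.4² + 0.3²) ≈ 1.4 units.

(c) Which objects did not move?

the yellow cone and the blue cube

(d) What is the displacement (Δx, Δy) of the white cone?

(2.4, -2.0)

The white cone was at about (8.8, 6.9) and moved to about (11.2, 4.9).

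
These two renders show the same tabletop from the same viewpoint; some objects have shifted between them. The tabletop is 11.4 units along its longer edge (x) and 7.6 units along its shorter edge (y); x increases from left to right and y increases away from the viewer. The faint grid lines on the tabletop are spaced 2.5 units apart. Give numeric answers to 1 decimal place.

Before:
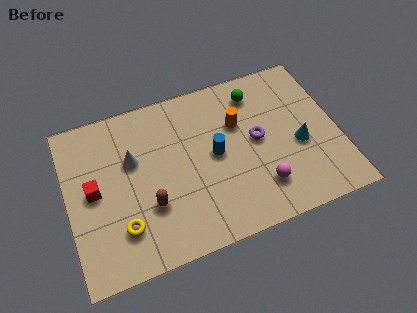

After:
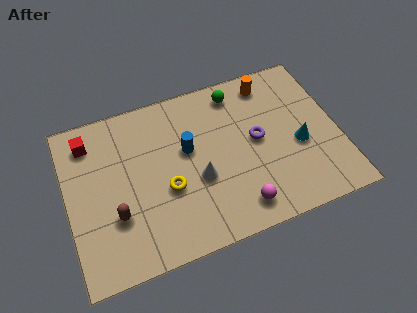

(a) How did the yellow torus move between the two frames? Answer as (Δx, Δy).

(2.0, 1.1)

From the two frames, the yellow torus sits at roughly (2.1, 1.9) before and (4.1, 3.0) after.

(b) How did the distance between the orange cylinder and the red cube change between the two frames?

+1.4

Before: roughly 6.3 units apart; after: 7.7. That's 1.4 units further apart.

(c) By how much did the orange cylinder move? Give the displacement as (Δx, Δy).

(1.5, 1.5)

The orange cylinder was at about (7.3, 5.0) and moved to about (8.8, 6.5).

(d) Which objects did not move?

the purple torus and the cyan cone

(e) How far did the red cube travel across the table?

2.3

From (1.1, 3.9) to (1.1, 6.2), the red cube covered √(0.0² + 2.3²) ≈ 2.3 units.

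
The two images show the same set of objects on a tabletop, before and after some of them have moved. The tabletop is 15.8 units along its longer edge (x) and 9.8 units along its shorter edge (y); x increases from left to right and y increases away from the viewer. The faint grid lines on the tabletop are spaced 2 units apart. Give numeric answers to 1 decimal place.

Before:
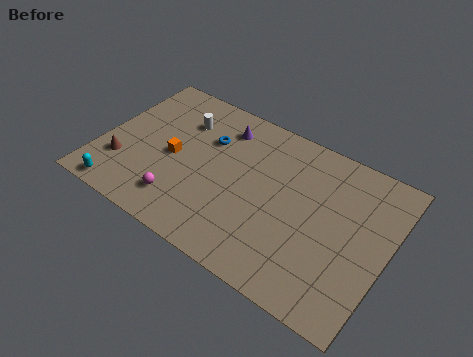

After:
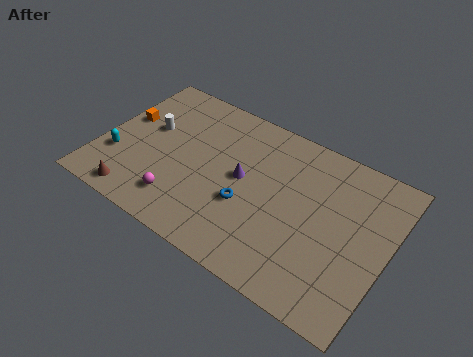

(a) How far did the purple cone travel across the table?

3.1

The purple cone was near (6.2, 7.9) before and (7.8, 5.2) after, so it travelled √(1.6² + 2.7²) ≈ 3.1 units.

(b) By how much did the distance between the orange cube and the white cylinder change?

-1.2

Before: roughly 2.6 units apart; after: 1.4. That's 1.2 units closer together.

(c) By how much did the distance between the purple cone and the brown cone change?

-0.4

The distance was about 7.0 in the first image and 6.6 in the second, so they moved 0.4 units closer together.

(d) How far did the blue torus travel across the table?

4.0

The blue torus was near (5.6, 6.7) before and (8.3, 3.7) after, so it travelled √(2.7² + 3.0²) ≈ 4.0 units.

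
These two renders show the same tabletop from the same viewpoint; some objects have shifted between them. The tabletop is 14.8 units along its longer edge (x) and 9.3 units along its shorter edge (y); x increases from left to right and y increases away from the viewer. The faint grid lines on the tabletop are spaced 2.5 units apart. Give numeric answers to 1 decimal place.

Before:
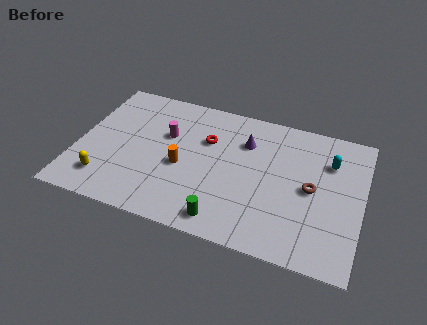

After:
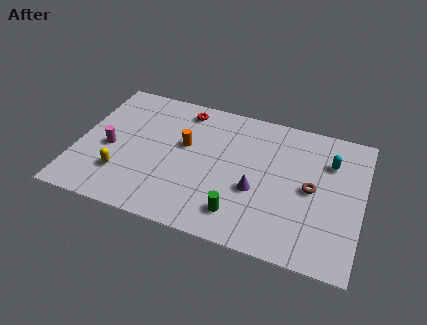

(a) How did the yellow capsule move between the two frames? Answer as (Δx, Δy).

(0.8, 0.6)

The yellow capsule started near (1.7, 1.9) and ended near (2.5, 2.5).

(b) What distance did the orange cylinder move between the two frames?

1.5

From (5.5, 4.0) to (5.5, 5.5), the orange cylinder covered √(0.0² + 1.5²) ≈ 1.5 units.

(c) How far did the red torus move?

2.3

The red torus was near (6.6, 6.2) before and (5.2, 8.0) after, so it travelled √(1.4² + 1.8²) ≈ 2.3 units.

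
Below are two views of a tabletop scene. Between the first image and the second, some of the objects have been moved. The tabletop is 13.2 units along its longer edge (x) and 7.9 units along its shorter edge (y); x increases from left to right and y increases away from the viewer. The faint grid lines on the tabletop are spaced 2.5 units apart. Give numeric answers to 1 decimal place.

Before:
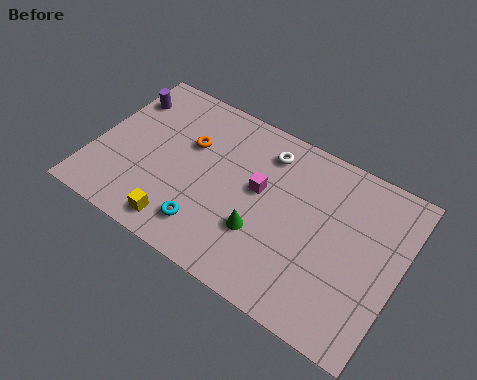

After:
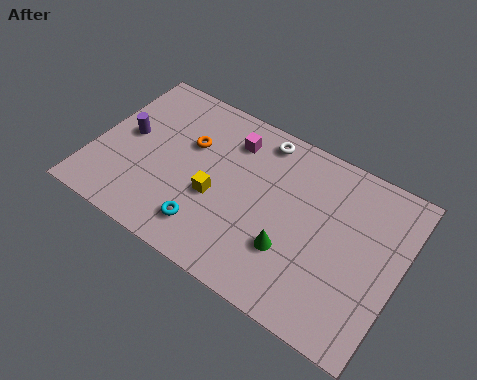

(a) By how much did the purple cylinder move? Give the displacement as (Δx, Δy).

(0.5, -1.8)

The purple cylinder was at about (0.8, 6.0) and moved to about (1.3, 4.2).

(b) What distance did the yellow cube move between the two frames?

2.4

The yellow cube was near (4.2, 1.1) before and (5.4, 3.2) after, so it travelled √(1.2² + 2.1²) ≈ 2.4 units.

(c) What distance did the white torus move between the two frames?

0.6

The white torus was near (7.1, 6.4) before and (6.8, 6.9) after, so it travelled √(0.3² + 0.5²) ≈ 0.6 units.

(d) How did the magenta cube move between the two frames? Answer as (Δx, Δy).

(-1.5, 1.7)

The magenta cube started near (7.1, 4.5) and ended near (5.6, 6.2).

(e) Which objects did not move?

the orange torus and the cyan torus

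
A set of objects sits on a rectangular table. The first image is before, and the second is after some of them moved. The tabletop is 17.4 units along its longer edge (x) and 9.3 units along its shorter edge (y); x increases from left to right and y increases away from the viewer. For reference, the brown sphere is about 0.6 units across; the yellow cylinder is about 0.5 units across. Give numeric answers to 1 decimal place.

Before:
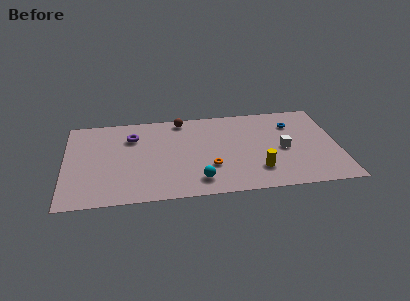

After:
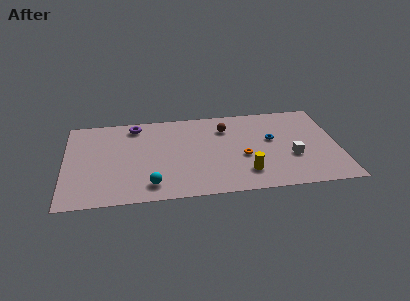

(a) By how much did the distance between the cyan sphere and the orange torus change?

+4.8

They were about 1.5 units apart before and 6.3 after — 4.8 units further apart.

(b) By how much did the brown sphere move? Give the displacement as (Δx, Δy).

(2.8, -1.3)

The brown sphere started near (7.5, 8.3) and ended near (10.3, 7.0).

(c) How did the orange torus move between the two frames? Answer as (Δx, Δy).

(2.1, 0.8)

From the two frames, the orange torus sits at roughly (9.2, 3.0) before and (11.3, 3.8) after.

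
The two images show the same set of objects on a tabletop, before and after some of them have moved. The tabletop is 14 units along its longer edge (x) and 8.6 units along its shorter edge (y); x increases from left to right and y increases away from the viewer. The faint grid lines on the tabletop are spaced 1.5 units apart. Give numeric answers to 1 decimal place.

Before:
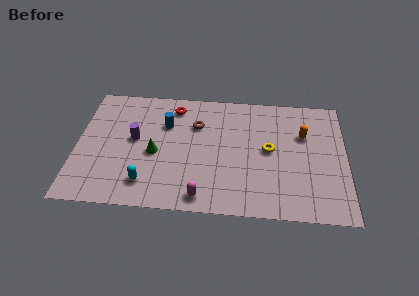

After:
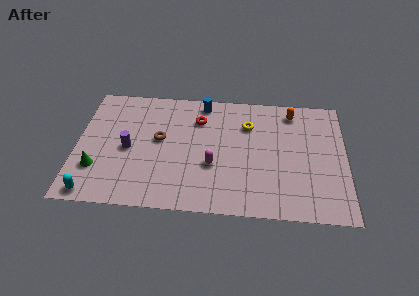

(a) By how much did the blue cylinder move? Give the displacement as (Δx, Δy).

(1.9, 1.7)

The blue cylinder was at about (4.6, 5.9) and moved to about (6.5, 7.6).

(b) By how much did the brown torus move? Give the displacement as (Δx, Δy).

(-1.9, -1.2)

From the two frames, the brown torus sits at roughly (6.2, 6.0) before and (4.3, 4.8) after.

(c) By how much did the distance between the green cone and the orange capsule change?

+3.3

They were about 7.9 units apart before and 11.2 after — 3.3 units further apart.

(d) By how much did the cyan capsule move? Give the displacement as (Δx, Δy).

(-2.7, -0.9)

From the two frames, the cyan capsule sits at roughly (3.7, 1.7) before and (1.0, 0.8) after.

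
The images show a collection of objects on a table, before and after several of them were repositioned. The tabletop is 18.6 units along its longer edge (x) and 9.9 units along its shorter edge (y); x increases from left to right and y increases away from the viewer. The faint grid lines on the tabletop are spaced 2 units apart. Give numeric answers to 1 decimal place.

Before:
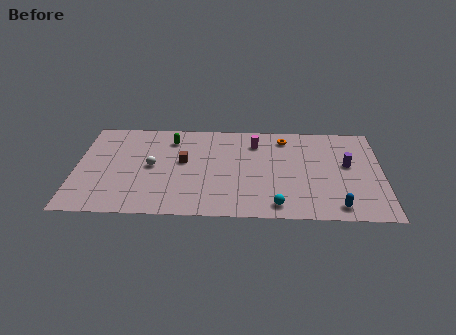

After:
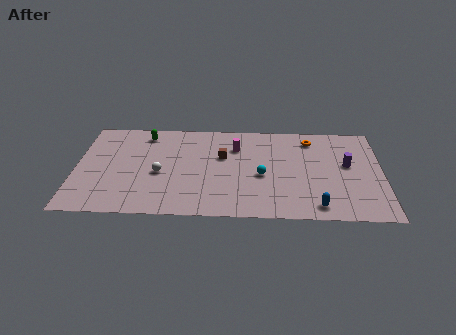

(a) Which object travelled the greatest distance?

the cyan sphere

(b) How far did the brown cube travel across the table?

2.5

The brown cube moved from about (6.5, 5.6) to (8.9, 6.2), a distance of √(2.4² + 0.6²) ≈ 2.5.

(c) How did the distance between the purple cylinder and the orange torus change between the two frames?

-1.3

Before: roughly 4.7 units apart; after: 3.4. That's 1.3 units closer together.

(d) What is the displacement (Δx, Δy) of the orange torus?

(1.6, -0.1)

The orange torus was at about (12.7, 8.3) and moved to about (14.3, 8.2).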